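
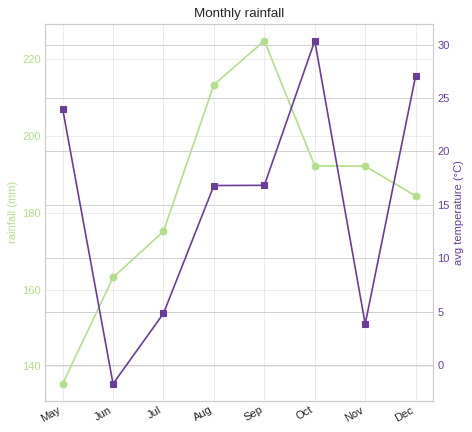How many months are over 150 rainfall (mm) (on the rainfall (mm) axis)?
Above 150: Jun, Jul, Aug, Sep, Oct, Nov, Dec.

7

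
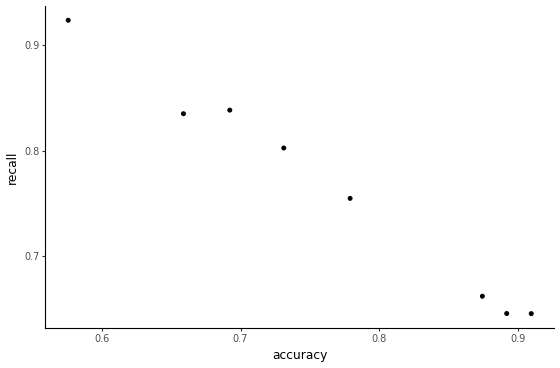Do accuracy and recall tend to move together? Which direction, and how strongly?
negative, strong

Points are negatively correlated; strong (|r| ≈ 1.0).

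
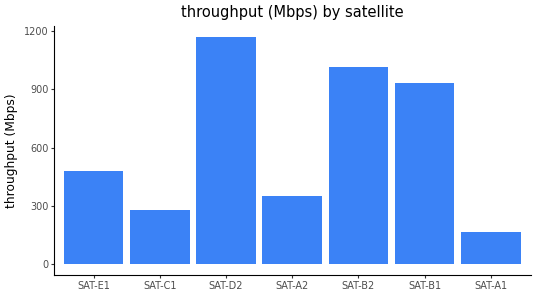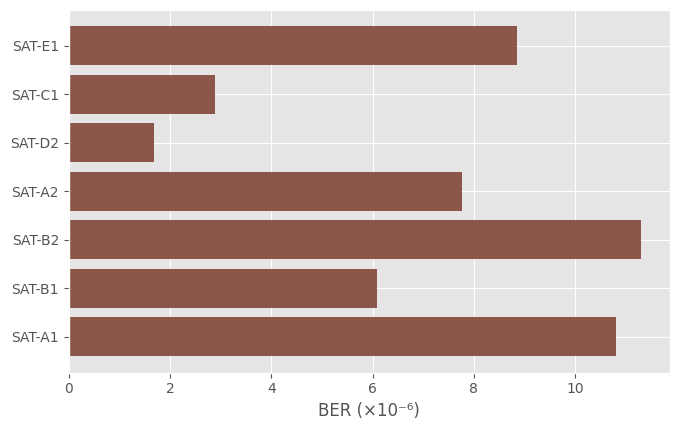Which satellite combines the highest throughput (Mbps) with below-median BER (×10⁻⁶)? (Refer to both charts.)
SAT-D2

Chart 2 median BER (×10⁻⁶) ≈ 8; below-median satellites: SAT-C1, SAT-D2, SAT-B1. Among those, SAT-D2 has the highest throughput (Mbps) (≈ 1200).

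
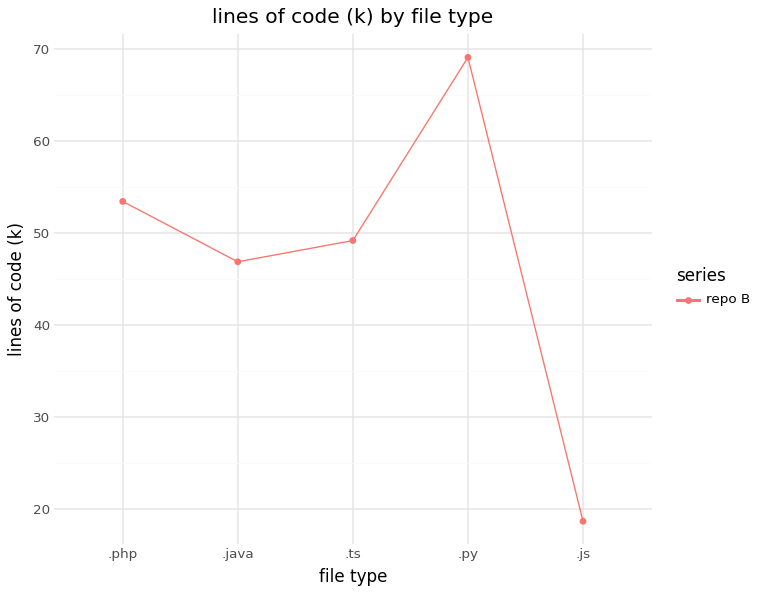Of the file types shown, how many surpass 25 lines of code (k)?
4

Above 25: .php, .java, .ts, .py.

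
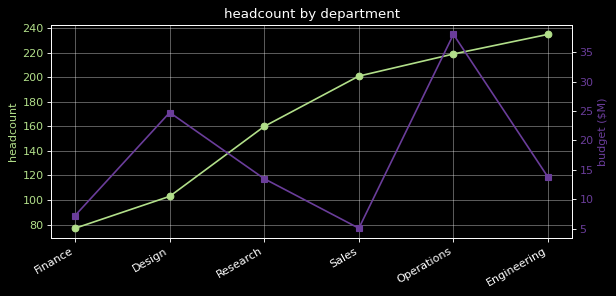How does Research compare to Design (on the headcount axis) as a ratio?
Research ≈ 160, Design ≈ 100; 160/100 ≈ 1.6.

≈ 1.6×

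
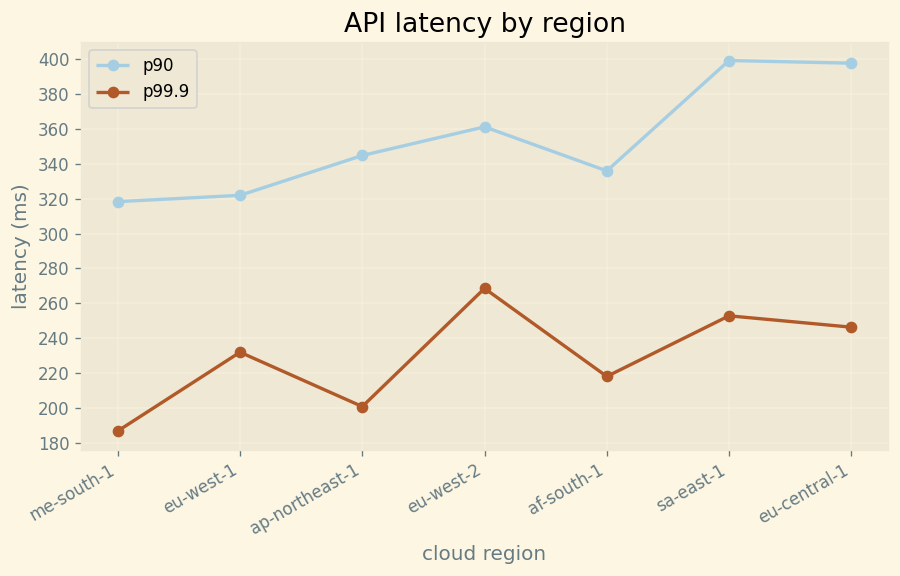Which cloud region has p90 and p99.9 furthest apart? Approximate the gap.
eu-central-1: p90 ≈ 400, p99.9 ≈ 240 → gap ≈ 160. Next-largest (sa-east-1) is only ≈ 140.

eu-central-1, ≈ 160 ms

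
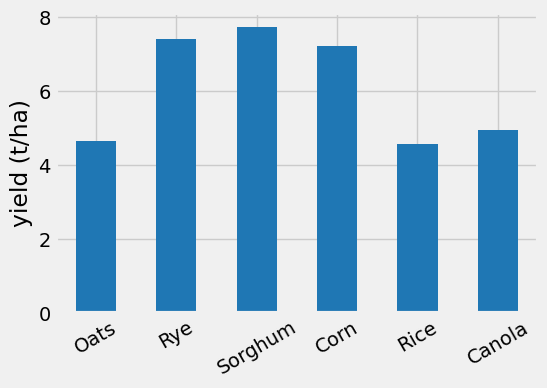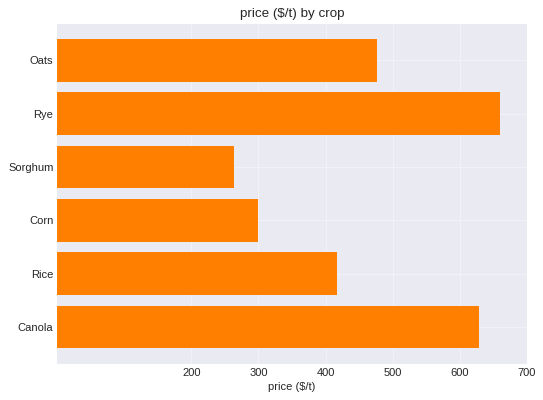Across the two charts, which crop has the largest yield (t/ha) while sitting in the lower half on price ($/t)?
Sorghum

Chart 2 median price ($/t) ≈ 400; below-median crops: Sorghum, Corn, Rice. Among those, Sorghum has the highest yield (t/ha) (≈ 8).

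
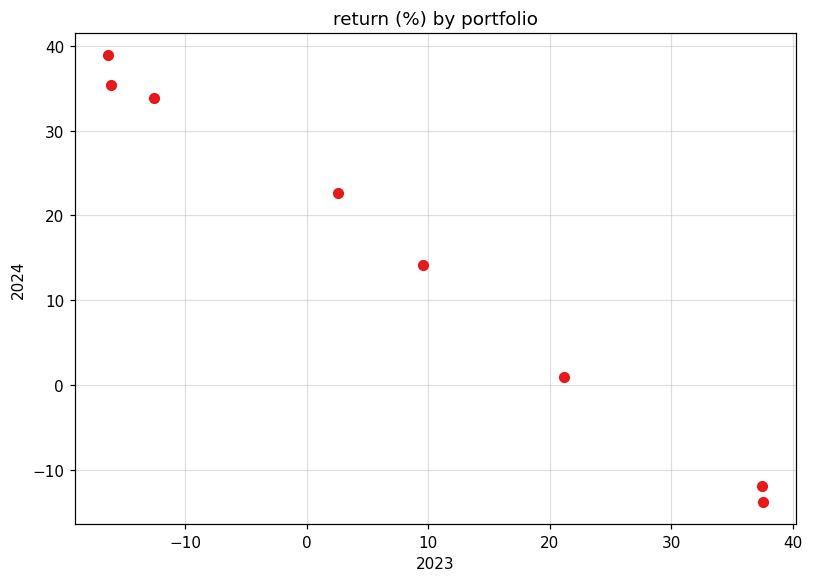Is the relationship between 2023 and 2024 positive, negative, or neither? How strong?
negative, strong

Points are negatively correlated; strong (|r| ≈ 1.0).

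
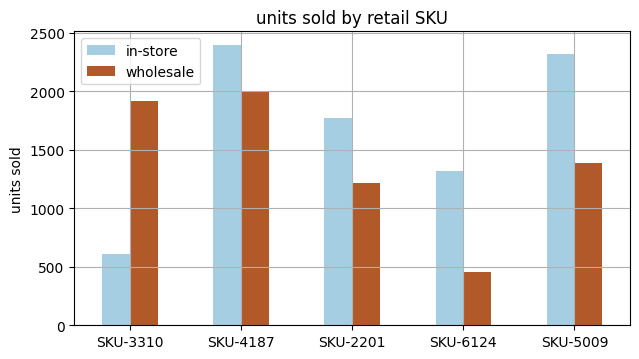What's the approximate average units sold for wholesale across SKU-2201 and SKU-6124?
≈ 800

(1200 + 400) / 2 ≈ 800.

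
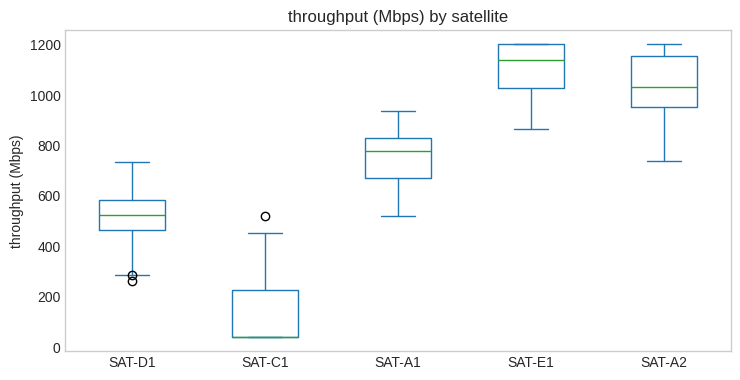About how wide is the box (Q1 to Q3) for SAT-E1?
Q3 ≈ 1200, Q1 ≈ 1000; IQR ≈ 200.

≈ 200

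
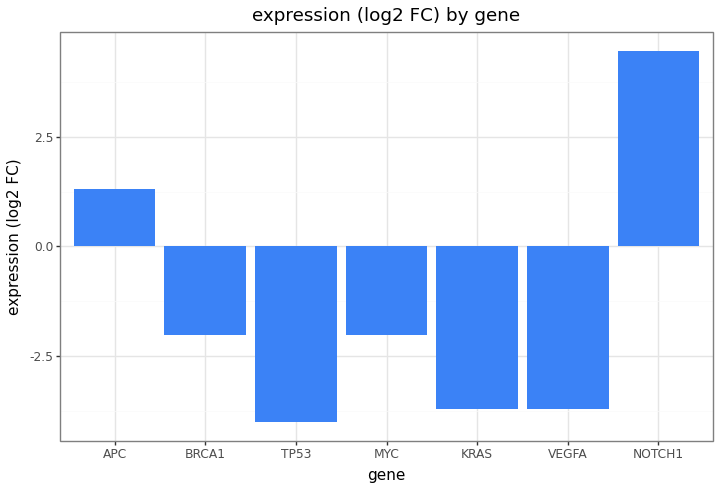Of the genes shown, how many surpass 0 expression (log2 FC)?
2

Above 0: APC, NOTCH1.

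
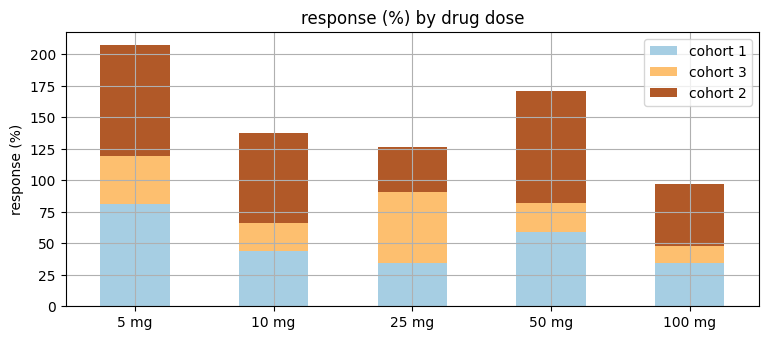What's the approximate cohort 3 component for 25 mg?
cohort 3 top ≈ 100, bottom ≈ 40; segment ≈ 60.

≈ 60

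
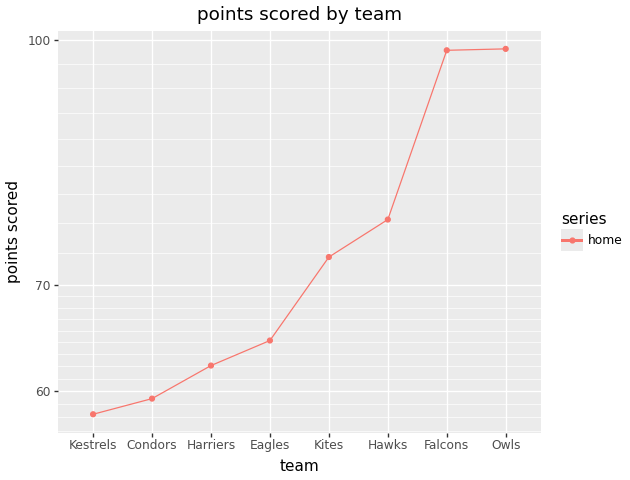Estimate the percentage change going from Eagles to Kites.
Eagles ≈ 65, Kites ≈ 75; (75 − 65) / 65 ≈ +15.4%.

≈ +15.4%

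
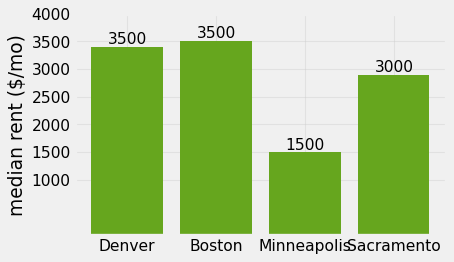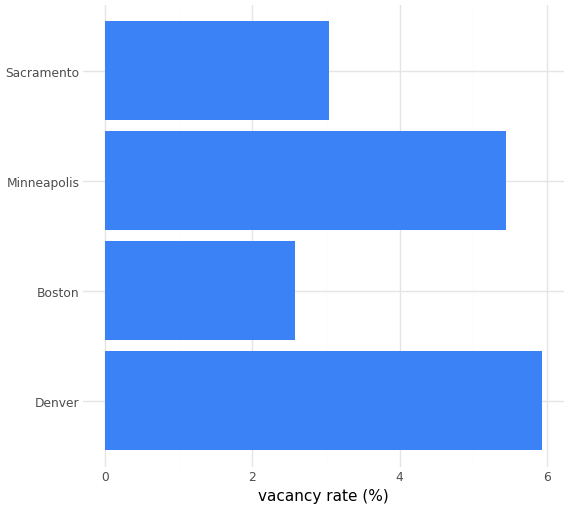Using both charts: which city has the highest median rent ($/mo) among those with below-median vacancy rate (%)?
Chart 2 median vacancy rate (%) ≈ 4; below-median cities: Boston, Sacramento. Among those, Boston has the highest median rent ($/mo) (≈ 3500).

Boston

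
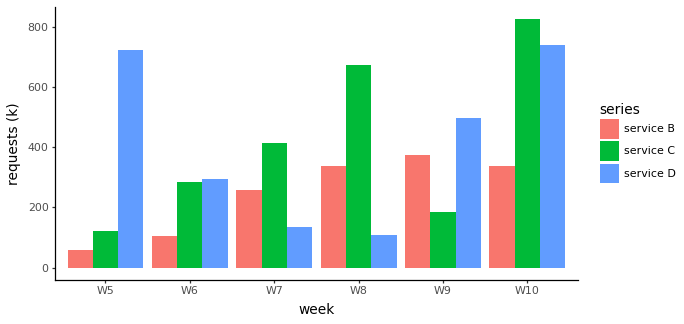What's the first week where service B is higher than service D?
W6: service B ≈ 100 vs service D ≈ 300 (not yet); W7: service B ≈ 300 vs service D ≈ 100 (first crossover).

W7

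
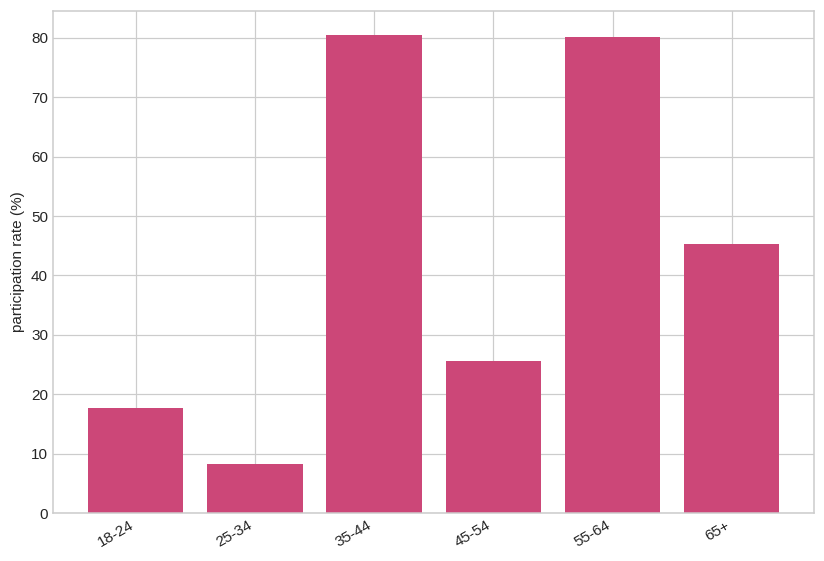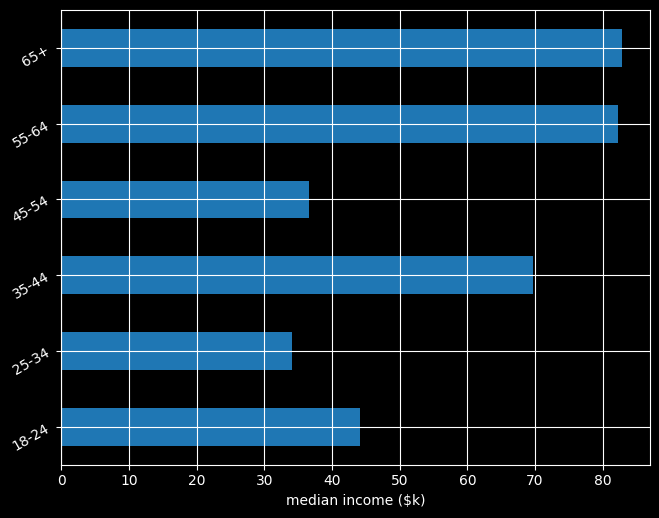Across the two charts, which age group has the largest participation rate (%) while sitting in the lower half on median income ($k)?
45-54

Chart 2 median median income ($k) ≈ 60; below-median age groups: 18-24, 25-34, 45-54. Among those, 45-54 has the highest participation rate (%) (≈ 30).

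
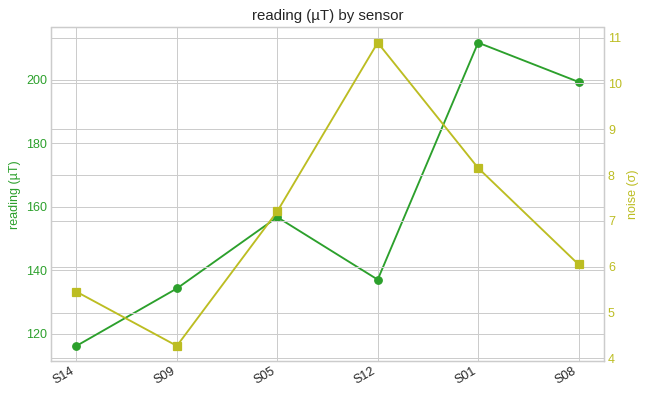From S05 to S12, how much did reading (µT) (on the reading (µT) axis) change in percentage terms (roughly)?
S05 ≈ 160, S12 ≈ 140; (140 − 160) / 160 ≈ -12.5%.

≈ -12.5%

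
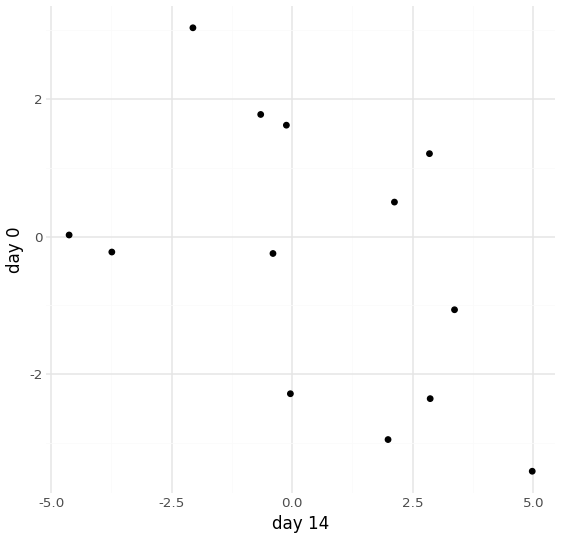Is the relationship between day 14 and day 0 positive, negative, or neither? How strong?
negative, moderate

Points are negatively correlated; moderate (|r| ≈ 0.5).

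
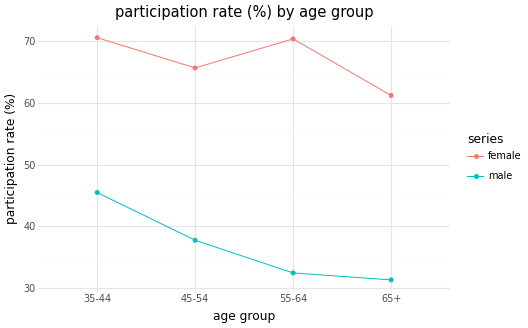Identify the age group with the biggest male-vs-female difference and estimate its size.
55-64, ≈ 40 %

55-64: male ≈ 30, female ≈ 70 → gap ≈ 40. Next-largest (65+) is only ≈ 30.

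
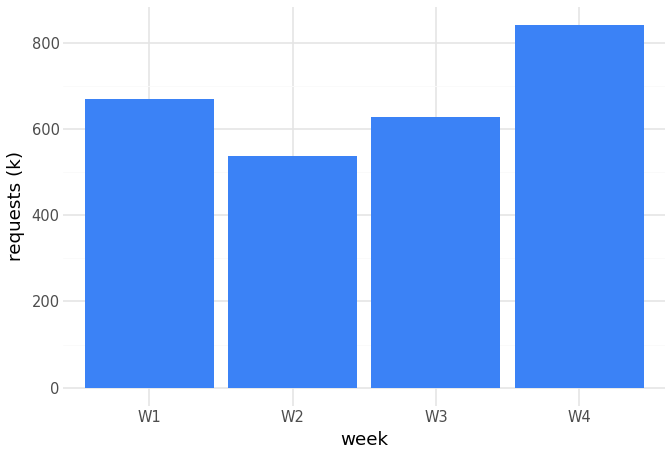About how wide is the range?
Max W4 ≈ 800, min W2 ≈ 500; range ≈ 300.

≈ 300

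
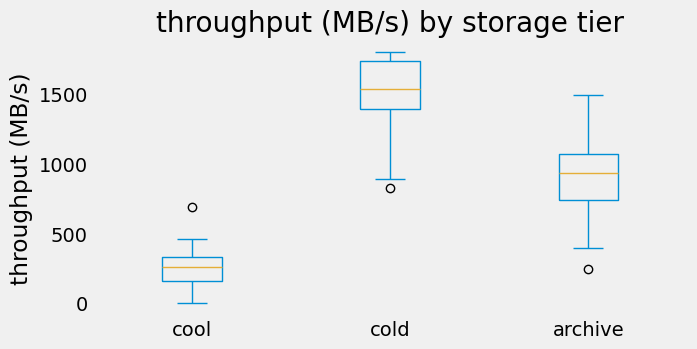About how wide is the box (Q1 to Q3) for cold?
≈ 300

Q3 ≈ 1700, Q1 ≈ 1400; IQR ≈ 300.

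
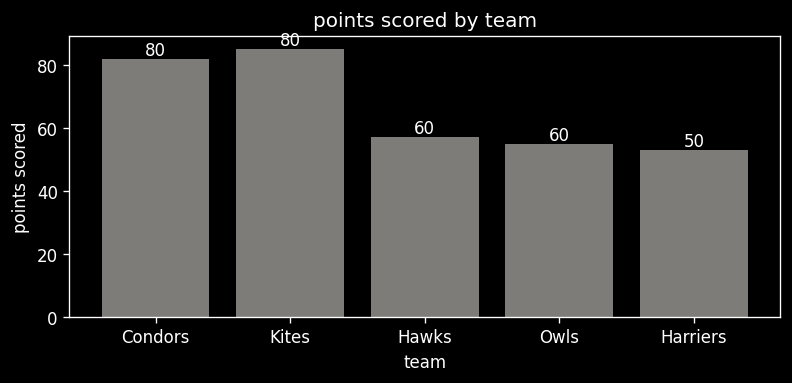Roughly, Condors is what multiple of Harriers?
Condors ≈ 80, Harriers ≈ 50; 80/50 ≈ 1.6.

≈ 1.6×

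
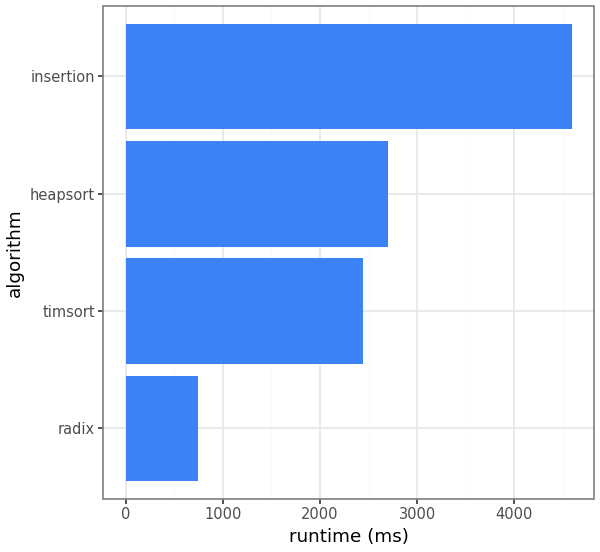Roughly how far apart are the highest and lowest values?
≈ 4000

Max insertion ≈ 4500, min radix ≈ 500; range ≈ 4000.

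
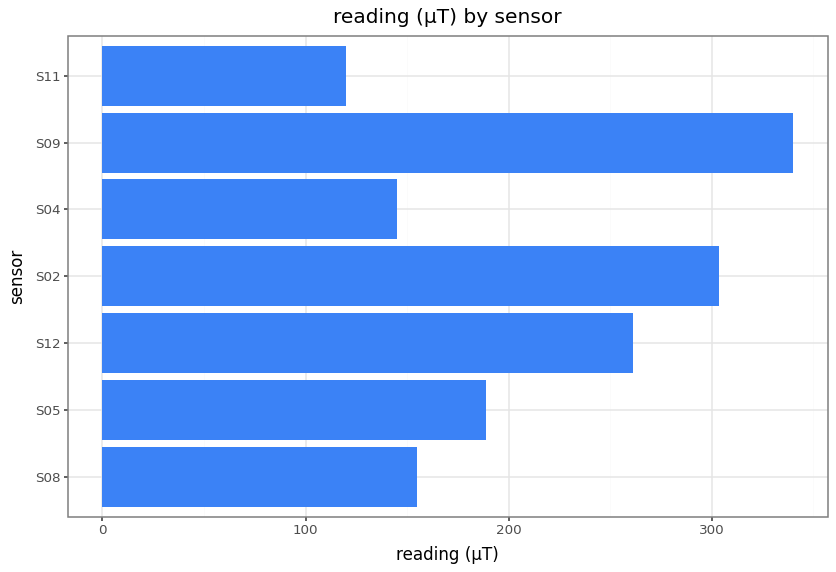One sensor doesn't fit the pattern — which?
S09 ≈ 350; the rest sit between ≈ 100 and ≈ 300.

S09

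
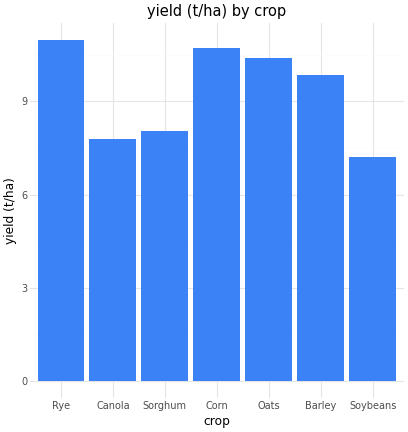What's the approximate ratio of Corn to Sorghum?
Corn ≈ 11, Sorghum ≈ 8; 11/8 ≈ 1.38.

≈ 1.38×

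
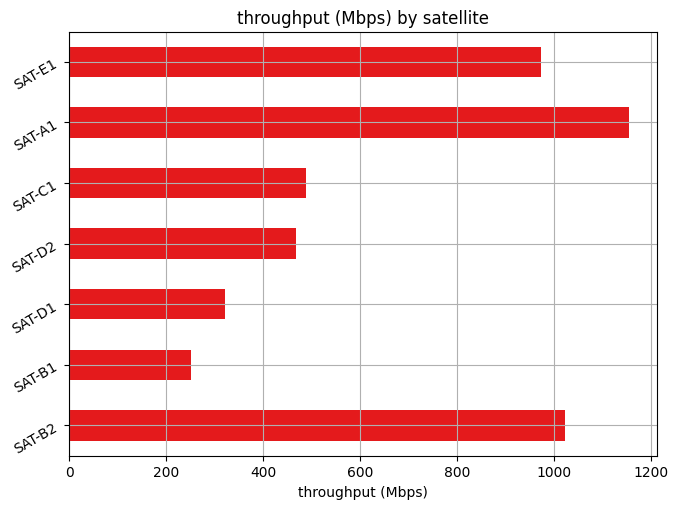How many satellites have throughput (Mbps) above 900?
Above 900: SAT-B2, SAT-A1, SAT-E1.

3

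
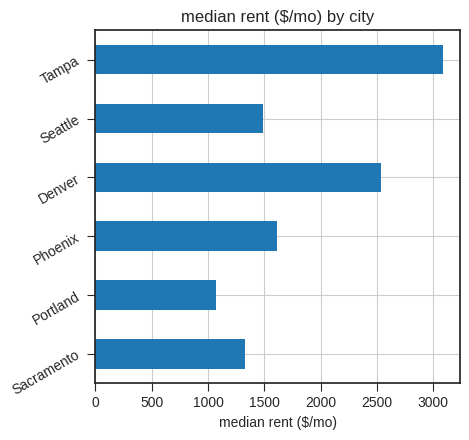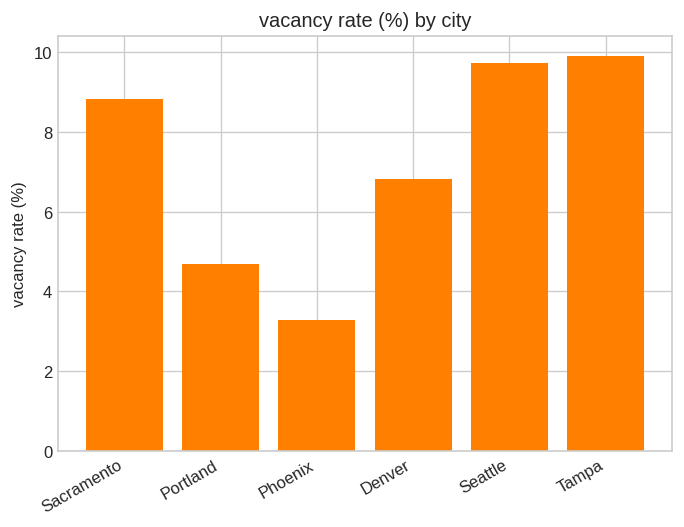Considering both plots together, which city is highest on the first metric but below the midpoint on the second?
Chart 2 median vacancy rate (%) ≈ 8; below-median cities: Portland, Phoenix, Denver. Among those, Denver has the highest median rent ($/mo) (≈ 2500).

Denver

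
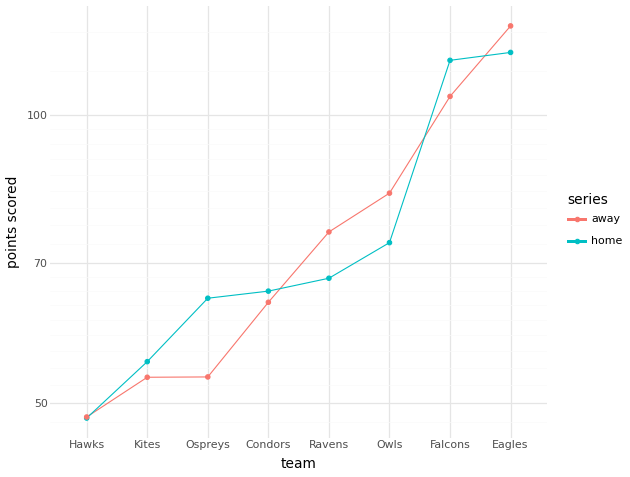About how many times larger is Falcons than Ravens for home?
Falcons ≈ 110, Ravens ≈ 70; 110/70 ≈ 1.57.

≈ 1.57×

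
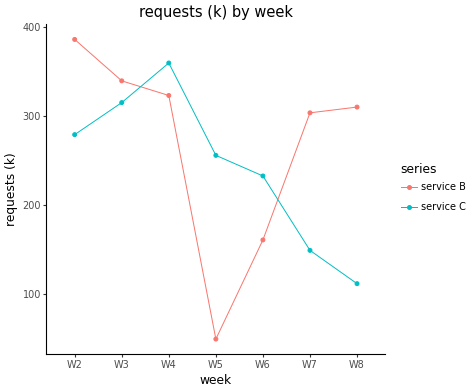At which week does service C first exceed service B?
W3: service C ≈ 300 vs service B ≈ 350 (not yet); W4: service C ≈ 350 vs service B ≈ 300 (first crossover).

W4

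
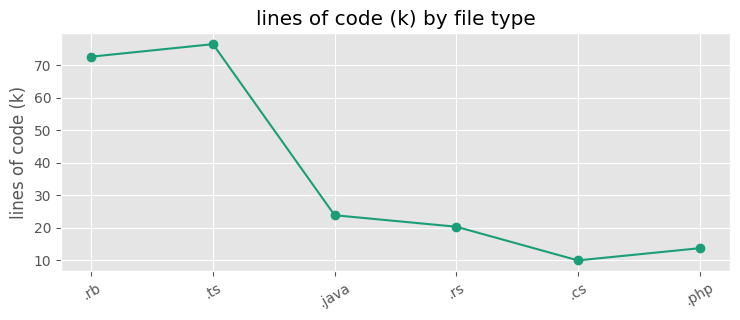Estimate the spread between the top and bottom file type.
≈ 70

Max .ts ≈ 80, min .cs ≈ 10; range ≈ 70.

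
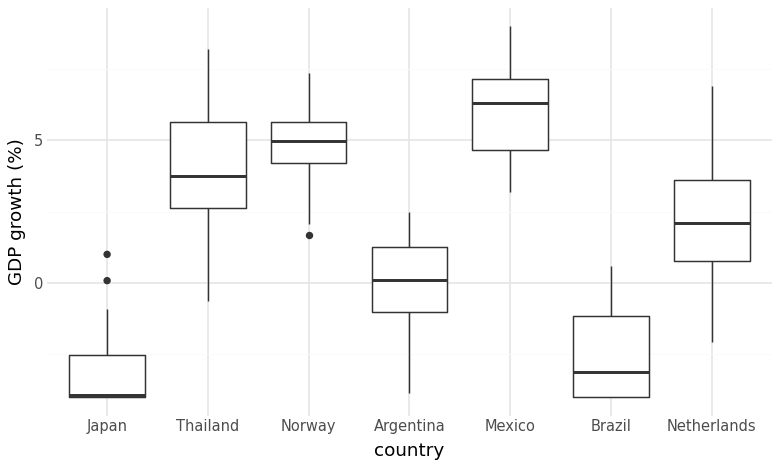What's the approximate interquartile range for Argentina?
Q3 ≈ 1, Q1 ≈ -1; IQR ≈ 2.

≈ 2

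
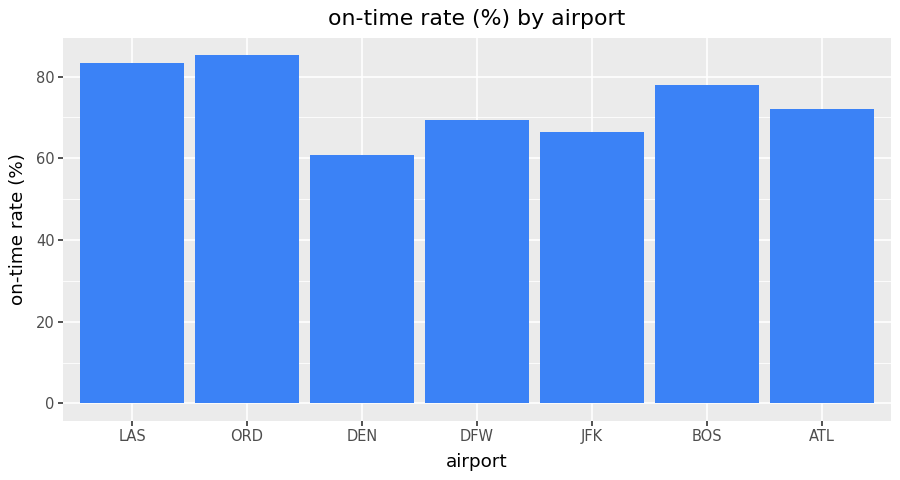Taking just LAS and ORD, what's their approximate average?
(80 + 90) / 2 ≈ 85.

≈ 85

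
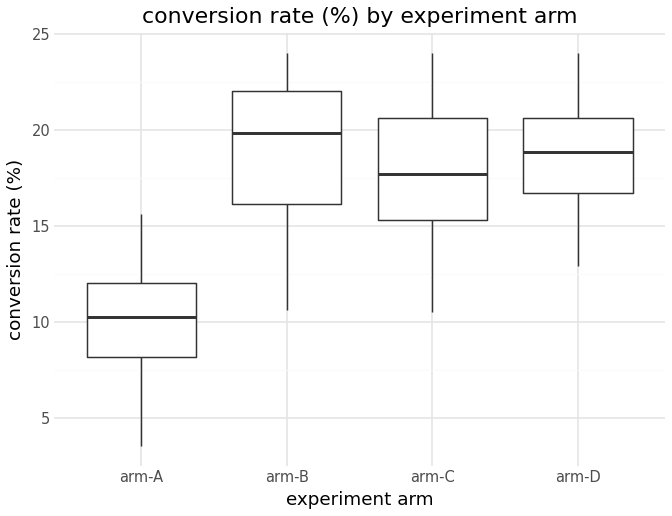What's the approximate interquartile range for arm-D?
Q3 ≈ 21, Q1 ≈ 17; IQR ≈ 4.

≈ 4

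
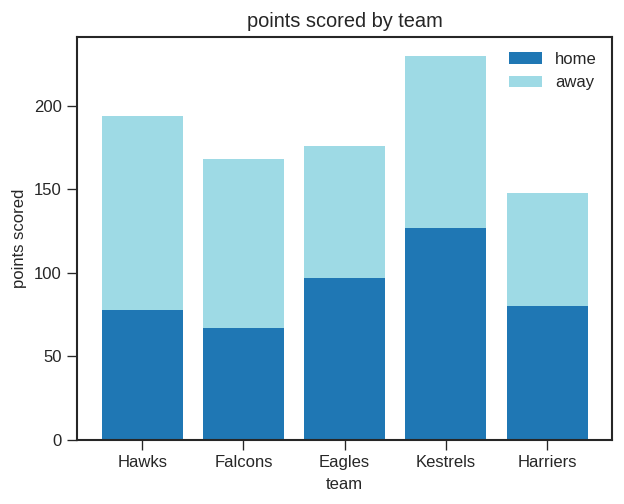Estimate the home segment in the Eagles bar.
home top ≈ 100, bottom ≈ 0; segment ≈ 100.

≈ 100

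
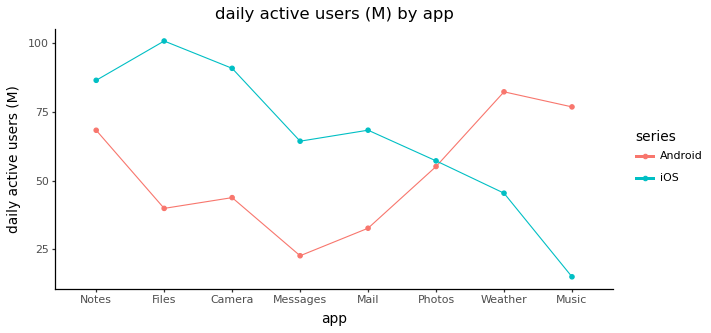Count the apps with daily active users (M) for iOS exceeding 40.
Above 40: Notes, Files, Camera, Messages, Mail, Photos, Weather.

7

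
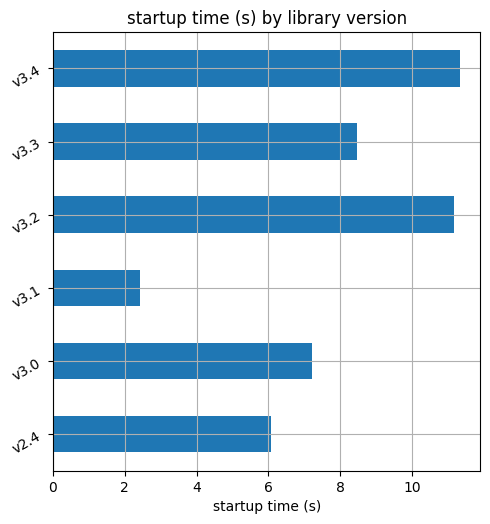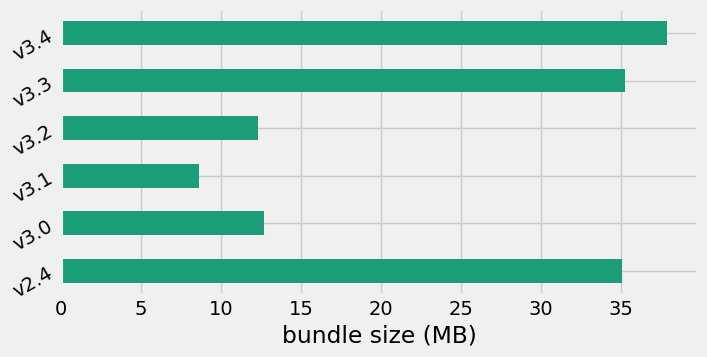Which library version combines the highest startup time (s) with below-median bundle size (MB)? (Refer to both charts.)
v3.2

Chart 2 median bundle size (MB) ≈ 25; below-median library versions: v3.0, v3.1, v3.2. Among those, v3.2 has the highest startup time (s) (≈ 12).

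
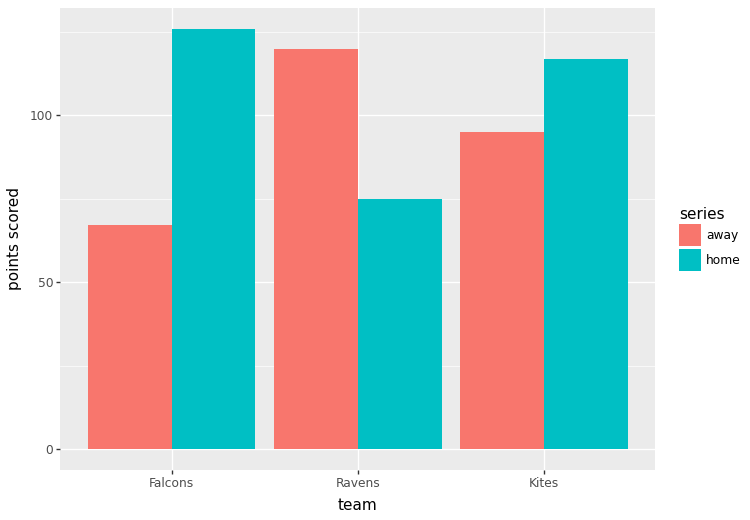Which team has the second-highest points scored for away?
Kites

Top 3 for away: Ravens ≈ 120, Kites ≈ 100, Falcons ≈ 60.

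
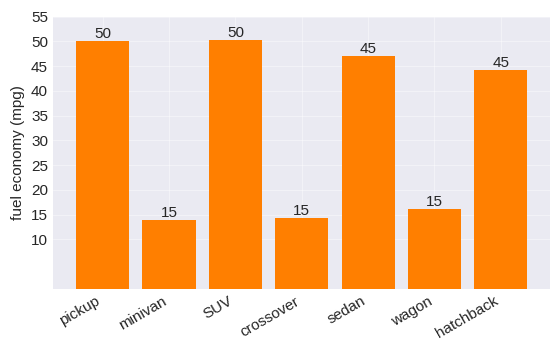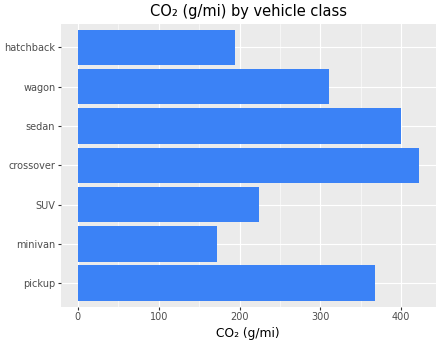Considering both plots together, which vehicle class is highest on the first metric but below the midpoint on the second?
SUV

Chart 2 median CO₂ (g/mi) ≈ 300; below-median vehicle classes: minivan, SUV, hatchback. Among those, SUV has the highest fuel economy (mpg) (≈ 50).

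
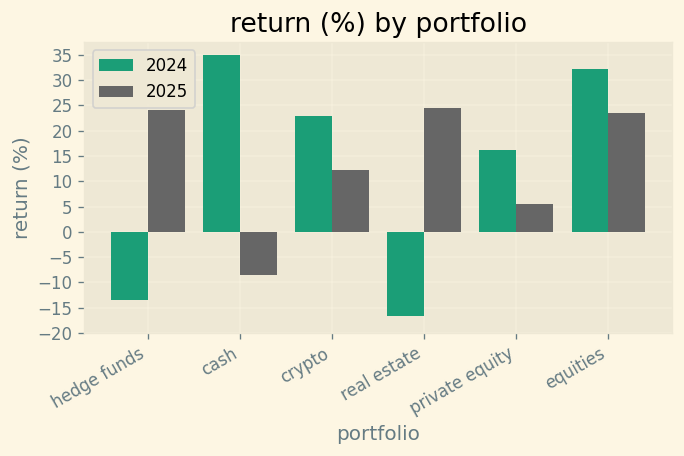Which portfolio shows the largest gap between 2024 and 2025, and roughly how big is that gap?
cash, ≈ 45 %

cash: 2024 ≈ 35, 2025 ≈ -10 → gap ≈ 45. Next-largest (real estate) is only ≈ 40.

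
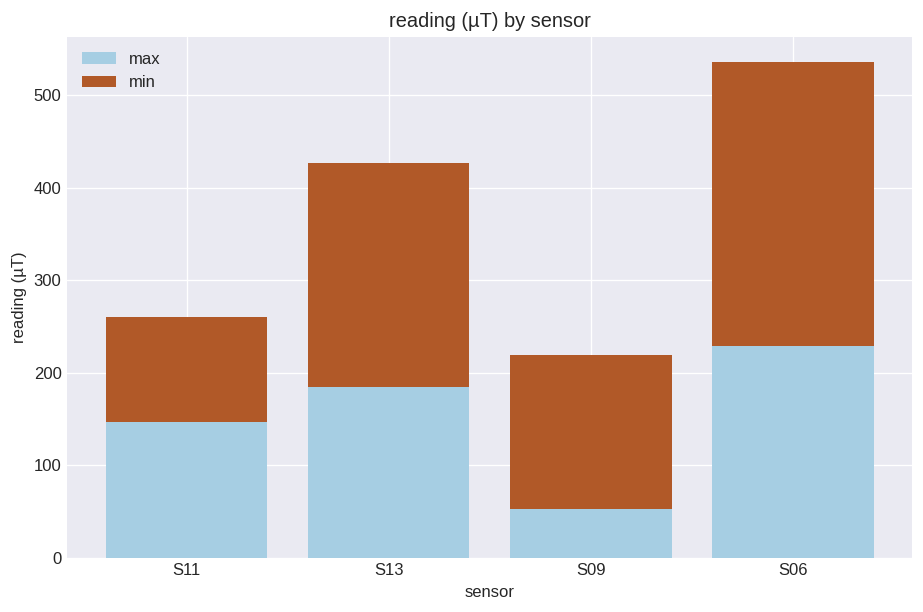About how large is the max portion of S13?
max top ≈ 200, bottom ≈ 0; segment ≈ 200.

≈ 200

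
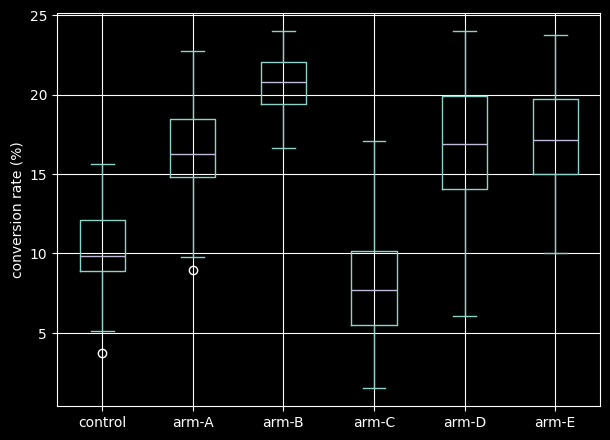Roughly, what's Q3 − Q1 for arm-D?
≈ 6

Q3 ≈ 20, Q1 ≈ 14; IQR ≈ 6.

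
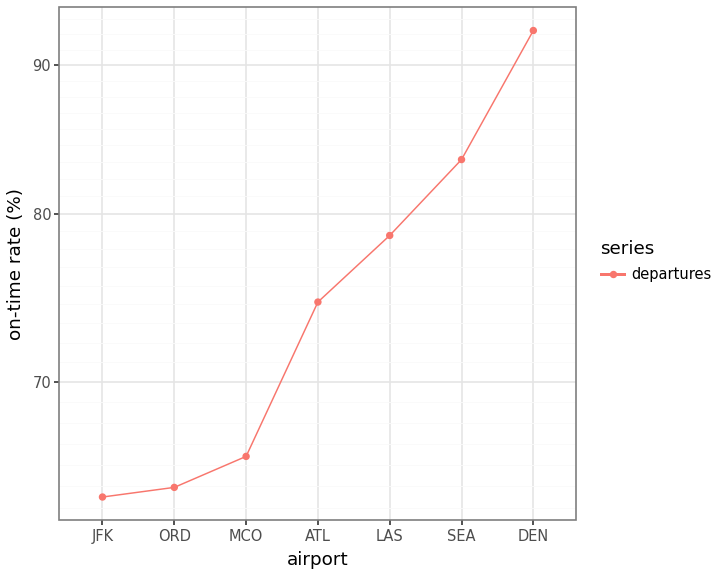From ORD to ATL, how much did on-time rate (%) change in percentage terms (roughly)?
ORD ≈ 65, ATL ≈ 75; (75 − 65) / 65 ≈ +15.4%.

≈ +15.4%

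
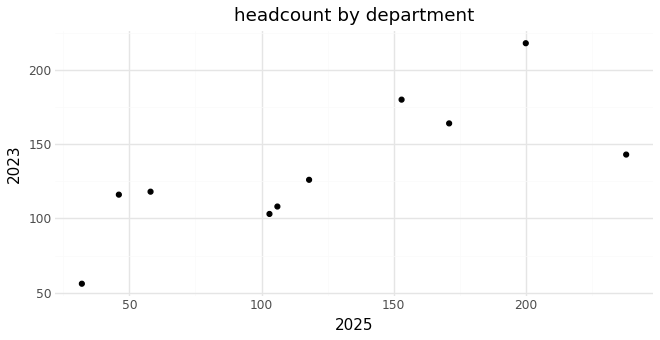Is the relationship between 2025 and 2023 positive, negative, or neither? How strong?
positive, strong

Points are positively correlated; strong (|r| ≈ 0.8).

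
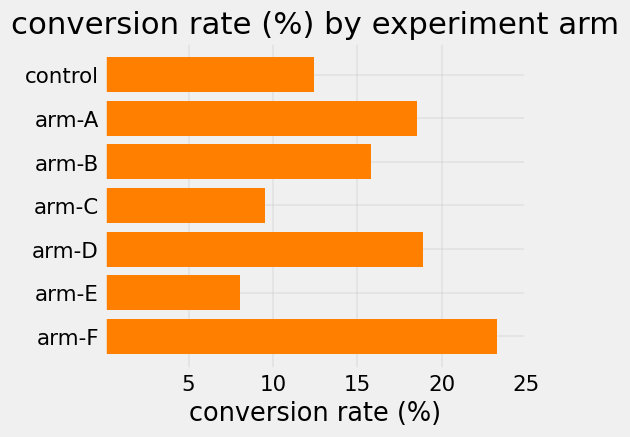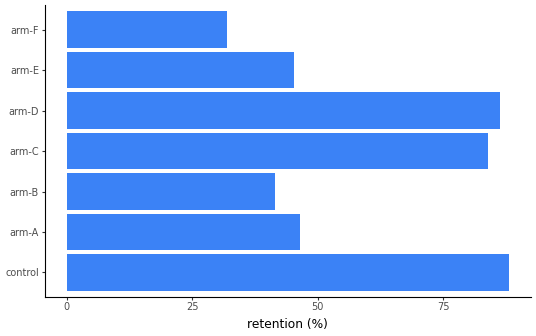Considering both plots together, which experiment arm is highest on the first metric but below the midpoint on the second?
Chart 2 median retention (%) ≈ 50; below-median experiment arms: arm-B, arm-E, arm-F. Among those, arm-F has the highest conversion rate (%) (≈ 25).

arm-F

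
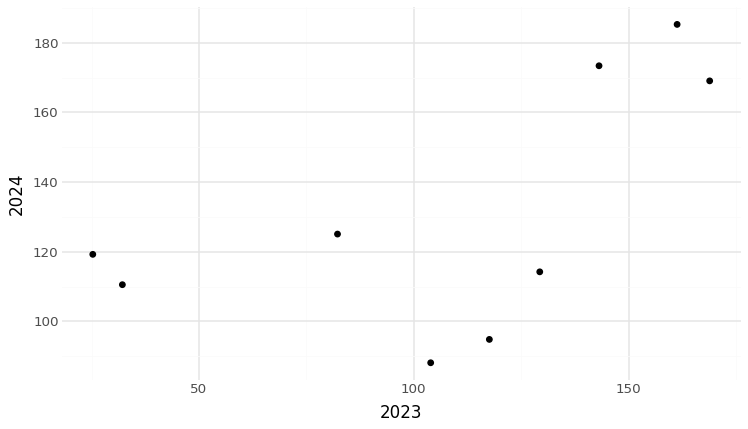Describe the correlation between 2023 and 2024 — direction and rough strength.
positive, moderate

Points are positively correlated; moderate (|r| ≈ 0.6).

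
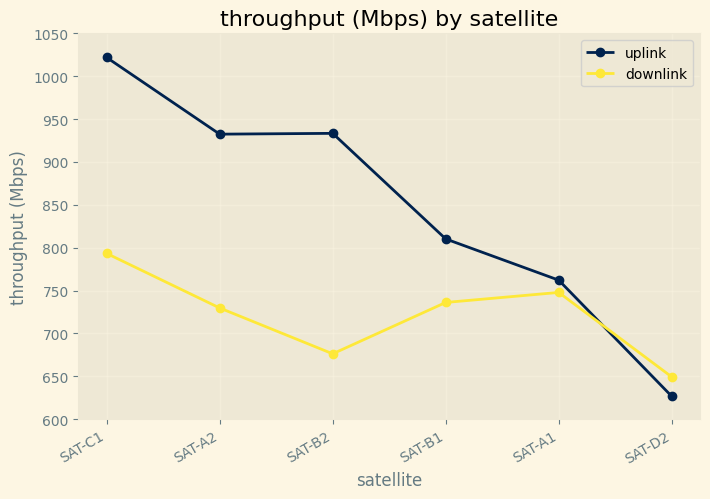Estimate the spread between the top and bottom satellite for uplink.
Max SAT-C1 ≈ 1000, min SAT-D2 ≈ 650; range ≈ 350.

≈ 350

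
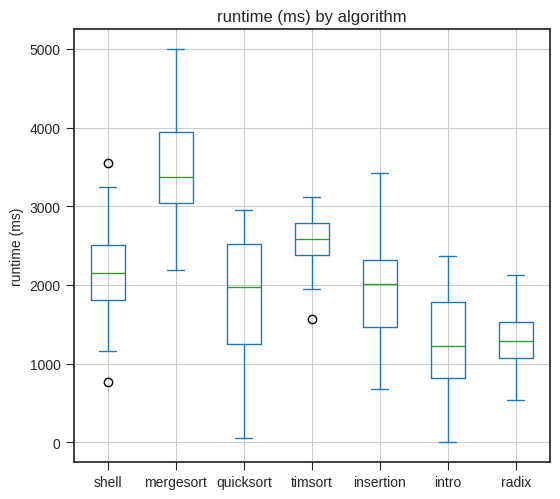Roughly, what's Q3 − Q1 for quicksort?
≈ 1400

Q3 ≈ 2600, Q1 ≈ 1200; IQR ≈ 1400.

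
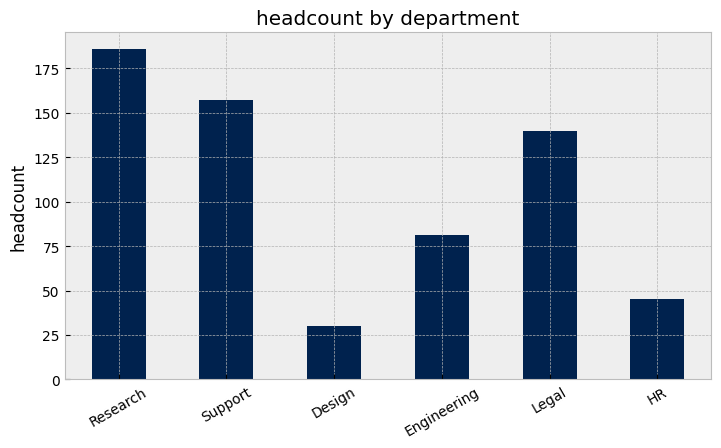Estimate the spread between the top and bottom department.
≈ 140

Max Research ≈ 180, min Design ≈ 40; range ≈ 140.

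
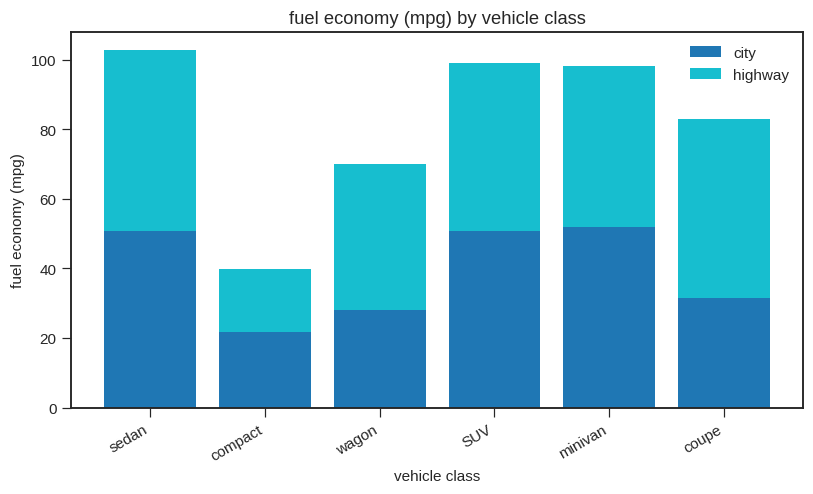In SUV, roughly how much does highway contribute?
≈ 50

highway top ≈ 100, bottom ≈ 50; segment ≈ 50.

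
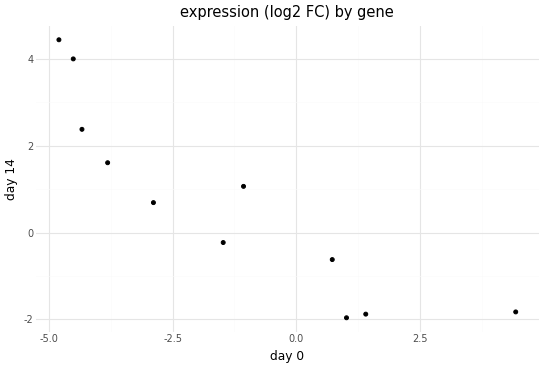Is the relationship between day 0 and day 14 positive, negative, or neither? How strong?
negative, strong

Points are negatively correlated; strong (|r| ≈ 0.9).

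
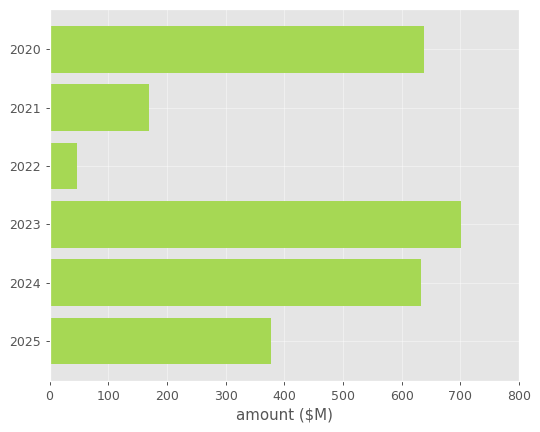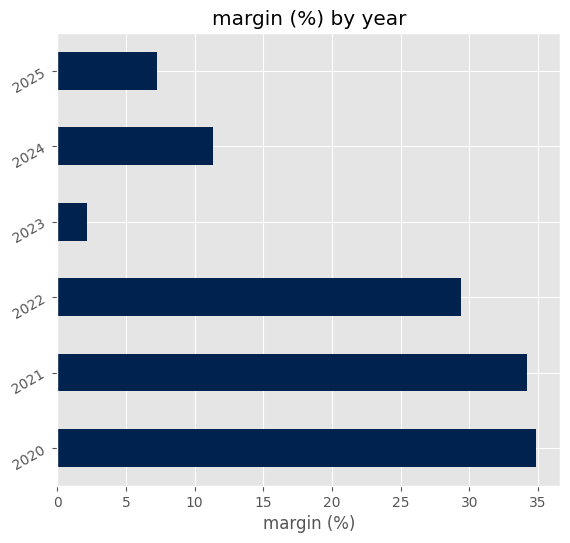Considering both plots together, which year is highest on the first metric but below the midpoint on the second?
Chart 2 median margin (%) ≈ 20; below-median years: 2023, 2024, 2025. Among those, 2023 has the highest amount ($M) (≈ 700).

2023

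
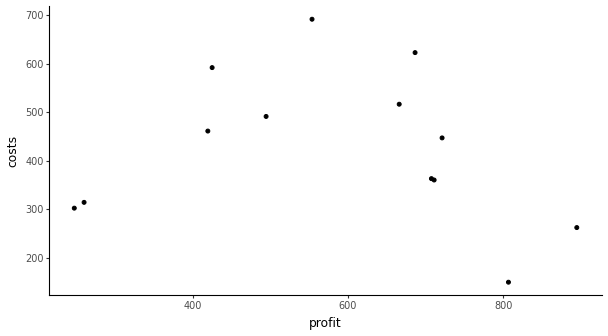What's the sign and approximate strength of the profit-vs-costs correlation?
no clear correlation

Points are roughly uncorrelated; weak (|r| ≈ 0.2).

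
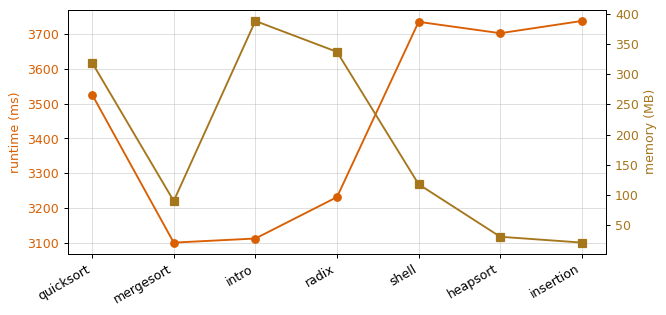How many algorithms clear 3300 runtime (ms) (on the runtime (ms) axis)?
4

Above 3300: quicksort, shell, heapsort, insertion.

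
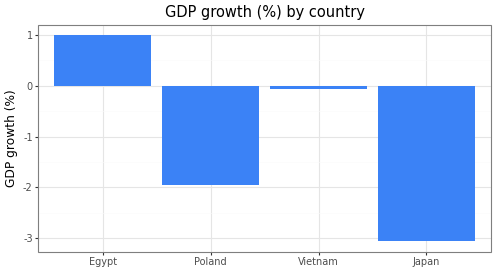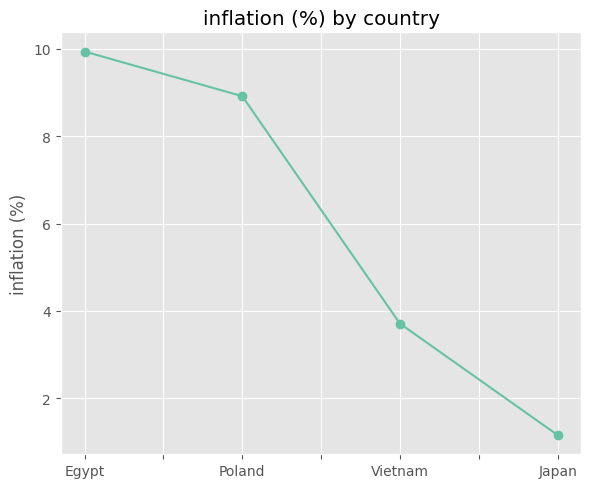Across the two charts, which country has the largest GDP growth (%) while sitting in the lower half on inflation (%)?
Chart 2 median inflation (%) ≈ 6; below-median countries: Vietnam, Japan. Among those, Vietnam has the highest GDP growth (%) (≈ -0.1).

Vietnam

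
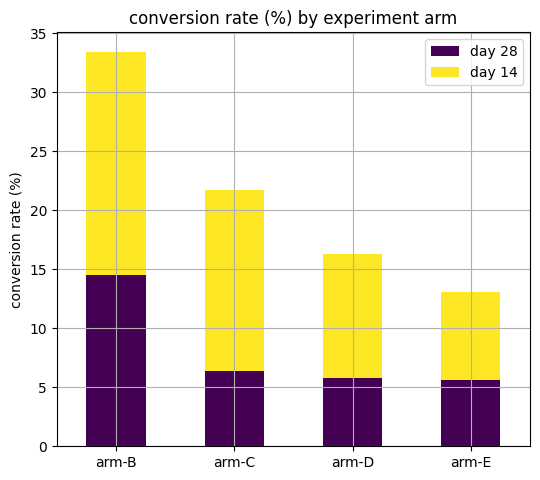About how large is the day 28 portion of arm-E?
≈ 5

day 28 top ≈ 5, bottom ≈ 0; segment ≈ 5.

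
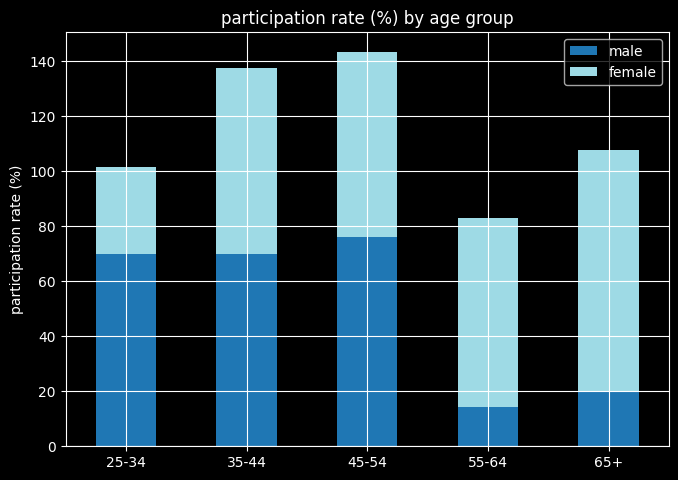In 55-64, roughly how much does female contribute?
≈ 60

female top ≈ 80, bottom ≈ 20; segment ≈ 60.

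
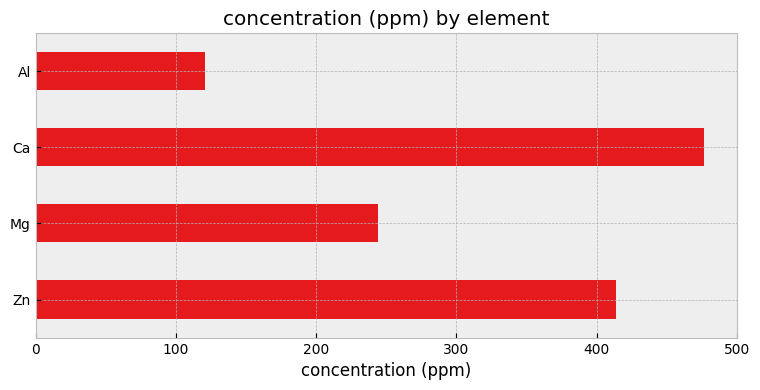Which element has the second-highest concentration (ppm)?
Zn

Top 3: Ca ≈ 500, Zn ≈ 400, Mg ≈ 250.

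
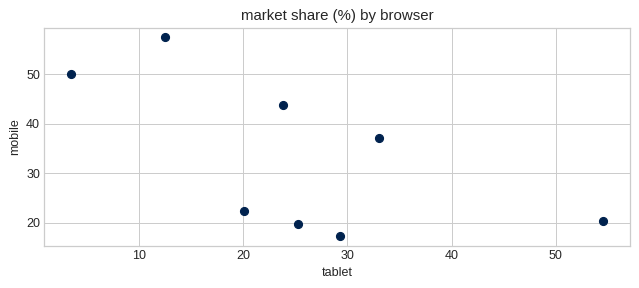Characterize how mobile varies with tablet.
negative, moderate

Points are negatively correlated; moderate (|r| ≈ 0.6).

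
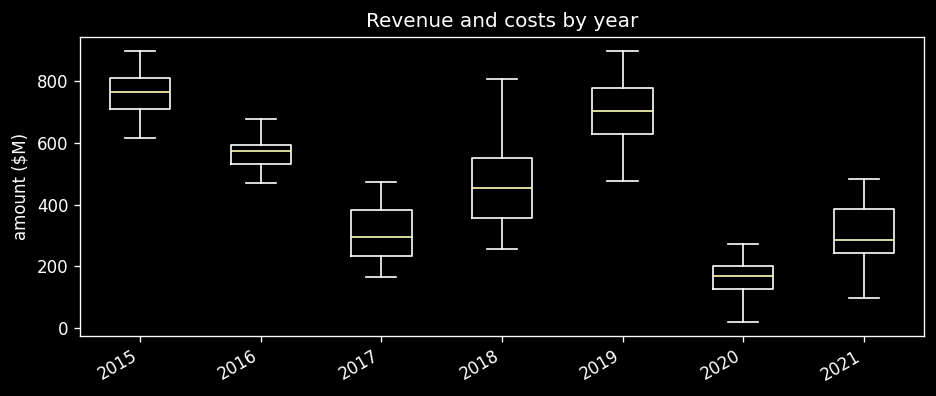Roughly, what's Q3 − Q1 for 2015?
Q3 ≈ 800, Q1 ≈ 700; IQR ≈ 100.

≈ 100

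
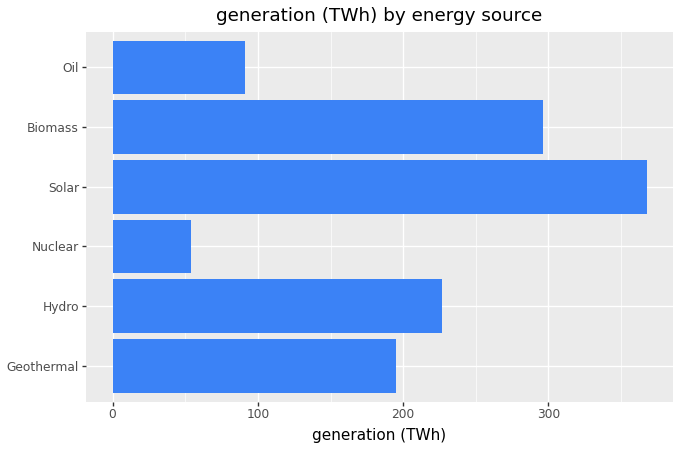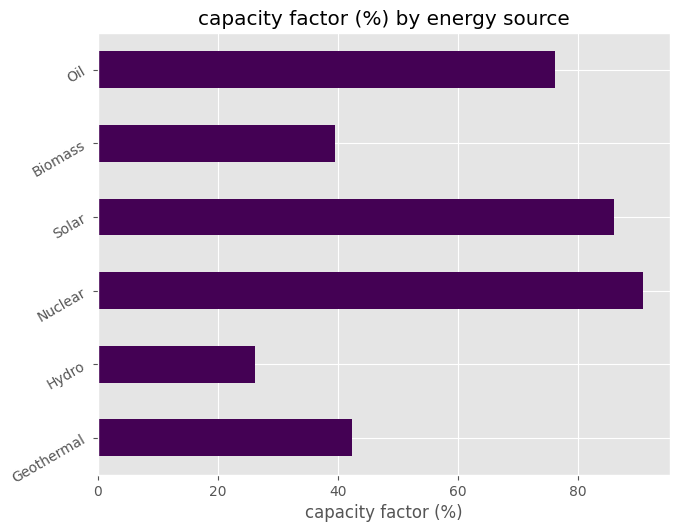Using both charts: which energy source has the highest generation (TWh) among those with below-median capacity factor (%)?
Chart 2 median capacity factor (%) ≈ 60; below-median energy sources: Geothermal, Hydro, Biomass. Among those, Biomass has the highest generation (TWh) (≈ 300).

Biomass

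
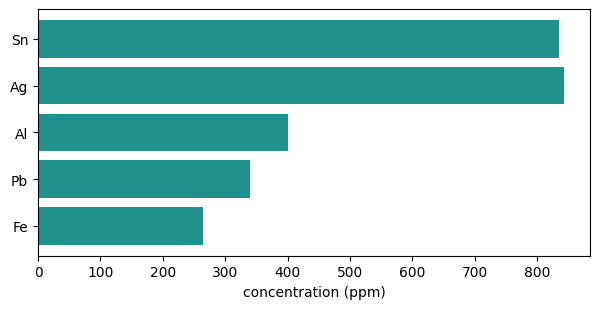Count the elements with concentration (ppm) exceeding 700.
Above 700: Sn, Ag.

2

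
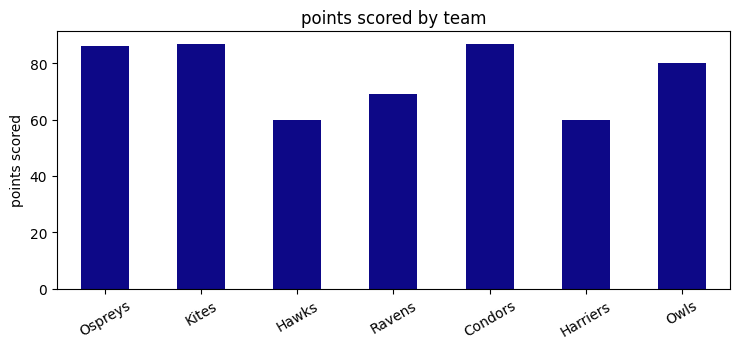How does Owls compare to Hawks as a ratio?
≈ 1.33×

Owls ≈ 80, Hawks ≈ 60; 80/60 ≈ 1.33.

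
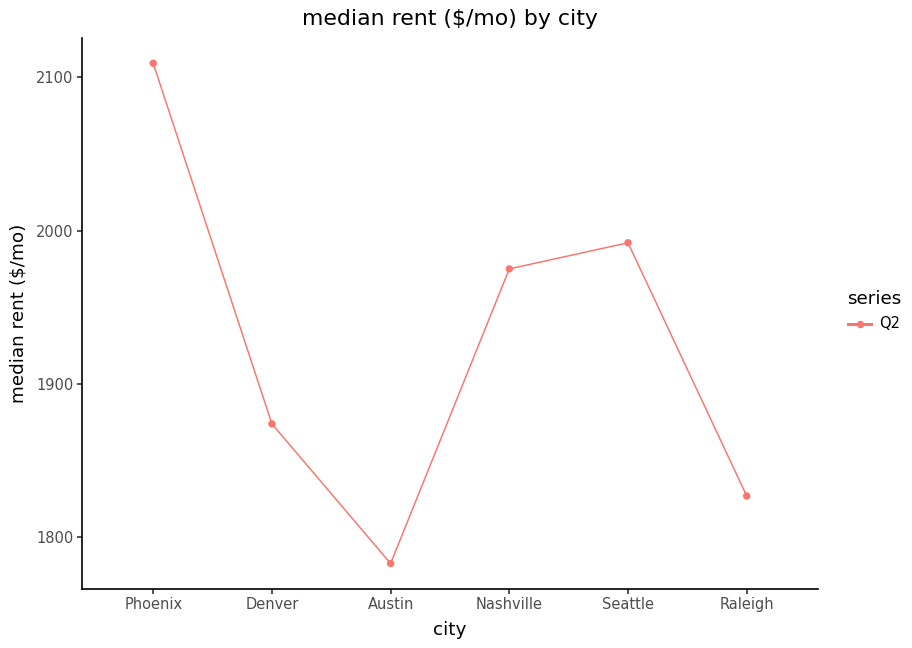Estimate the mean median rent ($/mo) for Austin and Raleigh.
≈ 1825

(1800 + 1850) / 2 ≈ 1825.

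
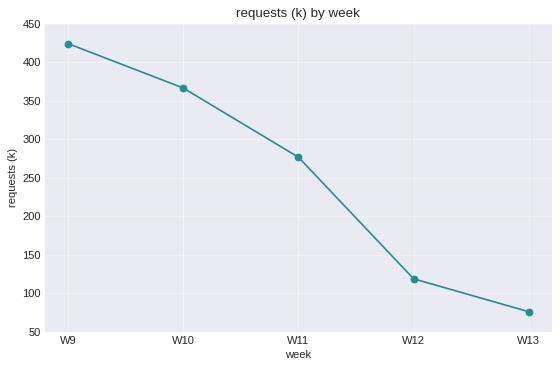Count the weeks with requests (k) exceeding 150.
3

Above 150: W9, W10, W11.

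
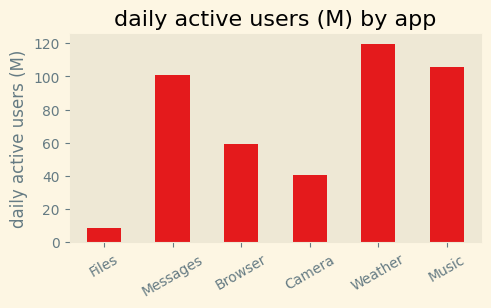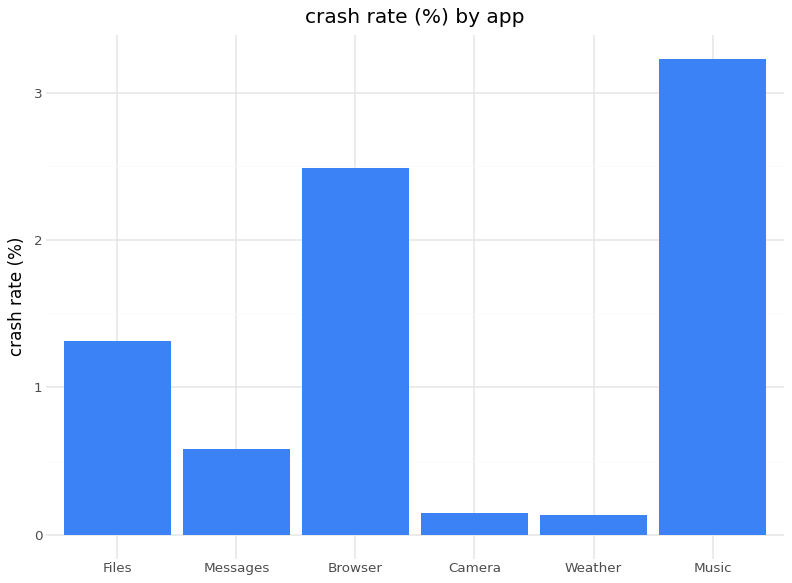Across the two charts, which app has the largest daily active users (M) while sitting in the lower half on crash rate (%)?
Weather

Chart 2 median crash rate (%) ≈ 1; below-median apps: Messages, Camera, Weather. Among those, Weather has the highest daily active users (M) (≈ 120).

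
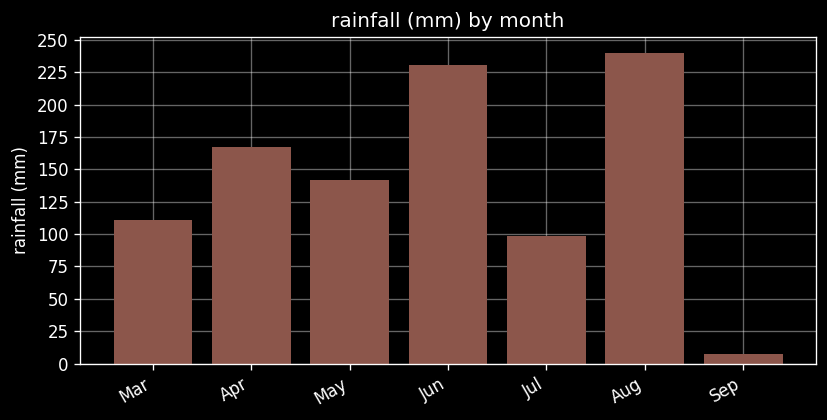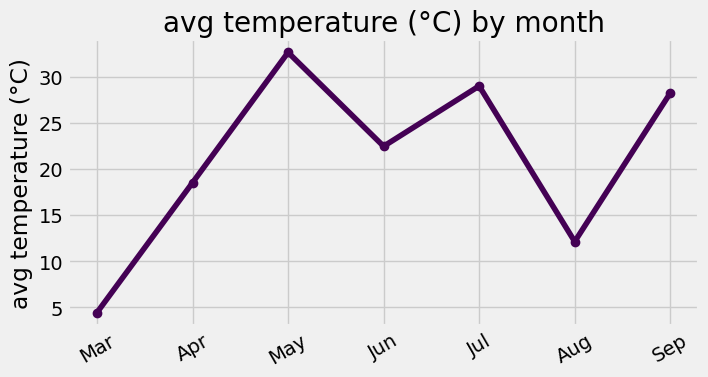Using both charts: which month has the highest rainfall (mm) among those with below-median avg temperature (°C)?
Aug

Chart 2 median avg temperature (°C) ≈ 20; below-median months: Mar, Apr, Aug. Among those, Aug has the highest rainfall (mm) (≈ 250).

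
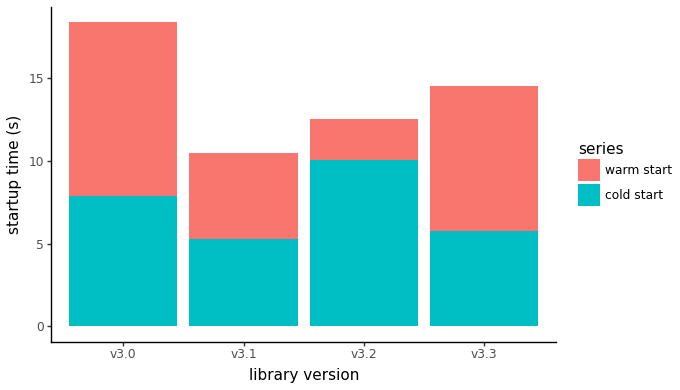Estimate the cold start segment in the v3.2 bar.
≈ 10

cold start top ≈ 10, bottom ≈ 0; segment ≈ 10.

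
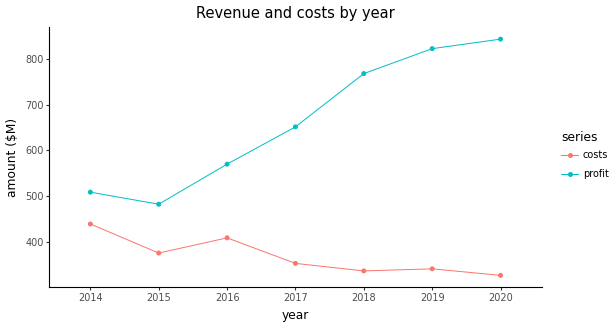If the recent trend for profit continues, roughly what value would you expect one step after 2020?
Last three: 750, 800, 850 → slope ≈ 50/step → next ≈ 900.

≈ 900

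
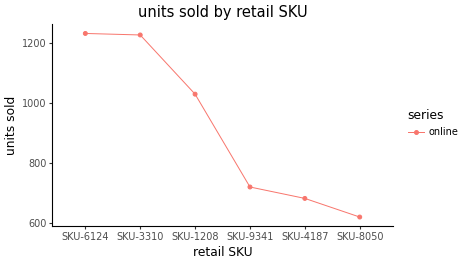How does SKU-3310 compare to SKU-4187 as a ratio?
SKU-3310 ≈ 1200, SKU-4187 ≈ 700; 1200/700 ≈ 1.71.

≈ 1.71×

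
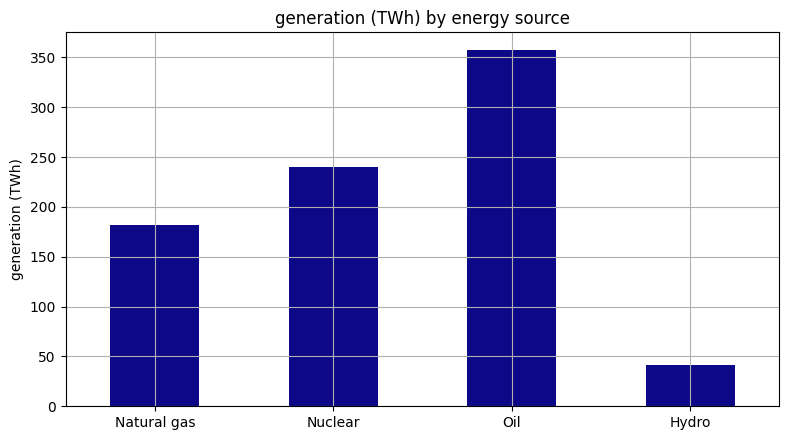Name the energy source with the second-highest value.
Nuclear

Top 3: Oil ≈ 350, Nuclear ≈ 250, Natural gas ≈ 200.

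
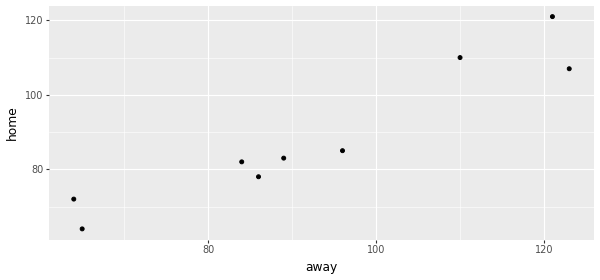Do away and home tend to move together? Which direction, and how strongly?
positive, strong

Points are positively correlated; strong (|r| ≈ 0.9).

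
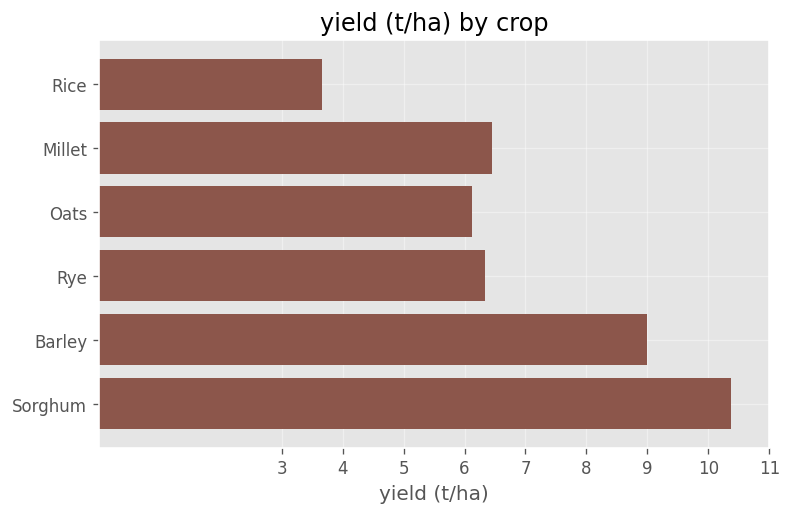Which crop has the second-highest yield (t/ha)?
Top 3: Sorghum ≈ 10, Barley ≈ 9, Millet ≈ 6.

Barley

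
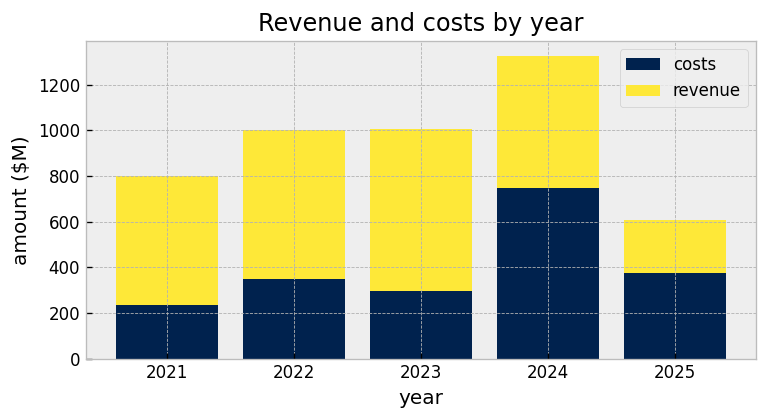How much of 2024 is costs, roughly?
costs top ≈ 800, bottom ≈ 0; segment ≈ 800.

≈ 800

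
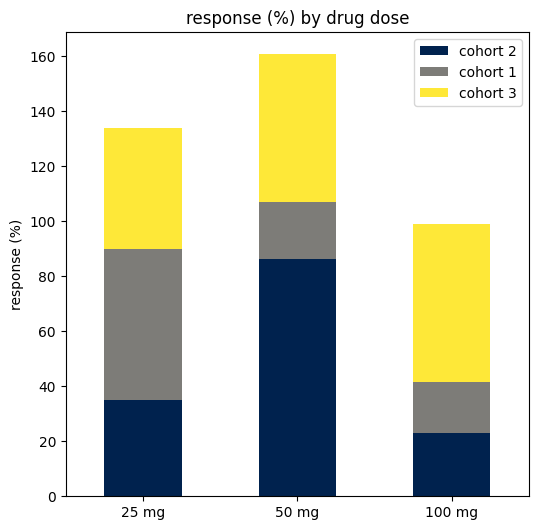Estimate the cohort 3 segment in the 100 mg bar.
≈ 60

cohort 3 top ≈ 100, bottom ≈ 40; segment ≈ 60.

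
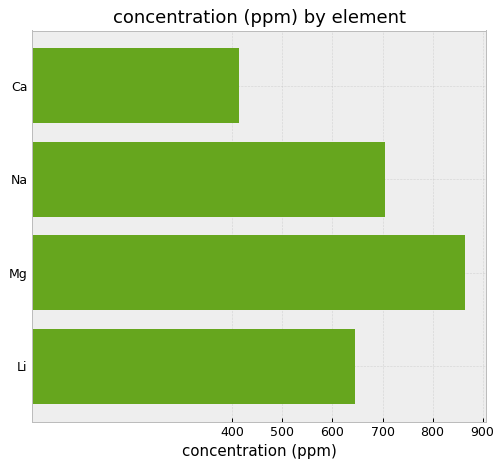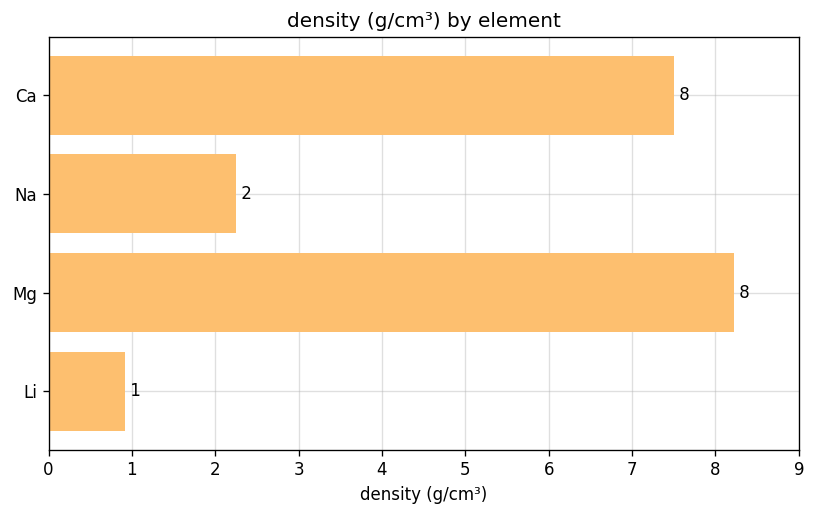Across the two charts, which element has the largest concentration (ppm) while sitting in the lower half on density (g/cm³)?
Na

Chart 2 median density (g/cm³) ≈ 5; below-median elements: Na, Li. Among those, Na has the highest concentration (ppm) (≈ 700).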